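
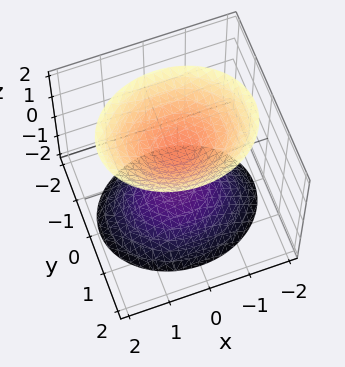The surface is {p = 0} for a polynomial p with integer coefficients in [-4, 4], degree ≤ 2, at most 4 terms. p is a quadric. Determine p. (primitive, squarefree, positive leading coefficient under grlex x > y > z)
2*x^2 + 3*y^2 - 2*z^2 + 2

I count 2 distinct pieces. They look like related sheets of one shape, so recover p as a whole.
deg p = 2. Two separate bowl-shaped sheets opening away from each other; a quadric.
Symmetries: mirror symmetry y ↦ −y ⇒ only even powers of y; mirror symmetry z ↦ −z ⇒ only even powers of z; it's symmetric under x → −x, forcing even powers of x.
Against the integer gridlines: the surface avoids every integer y-axis point in the box; the z-axis gridline crossings are at z ∈ {-1, 1}; it misses every integer gridline on the x-axis.
These observations pin down the coefficients.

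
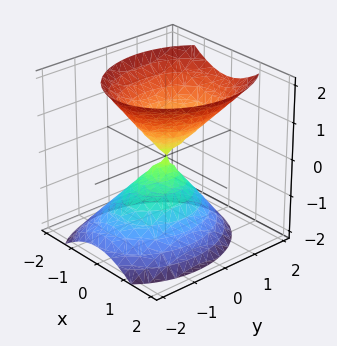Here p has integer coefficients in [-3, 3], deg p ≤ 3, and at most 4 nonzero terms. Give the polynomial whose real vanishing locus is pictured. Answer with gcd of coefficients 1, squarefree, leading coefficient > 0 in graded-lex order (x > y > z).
I count 2 distinct pieces.
The degree is 2 — no degree-1 surface has this shape.
From the visible intercepts: it crosses the x-axis at the gridline x = 0; it meets the z-axis at z = 0 (among the integer gridlines).
Matching integer coefficients to the picture gives p.

3*x^2 + 2*y^2 - y*z - 2*z^2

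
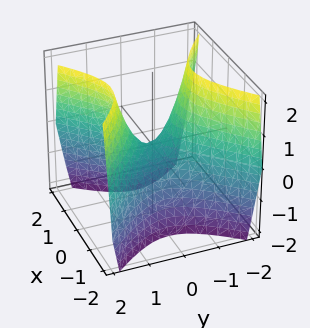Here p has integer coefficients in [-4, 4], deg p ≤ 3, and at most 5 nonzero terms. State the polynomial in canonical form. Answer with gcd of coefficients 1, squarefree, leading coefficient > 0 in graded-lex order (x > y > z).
(a) Degree: a saddle surface; a quadric, so deg p = 2.
(b) Symmetries: mirror symmetry x ↦ −x ⇒ only even powers of x; it's symmetric under y → −y, forcing even powers of y.
(c) Checking where it meets the axes: one z-axis crossing is at z = 0; one x-axis crossing is at x = 0; it crosses the y-axis at the gridline y = 0.
(d) These observations pin down the coefficients.

3*x^2 - 3*y^2 + 2*z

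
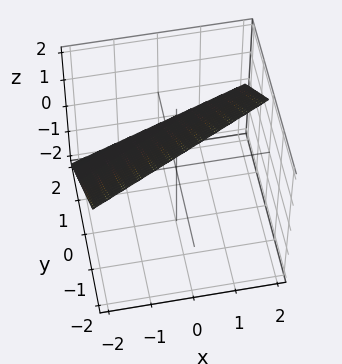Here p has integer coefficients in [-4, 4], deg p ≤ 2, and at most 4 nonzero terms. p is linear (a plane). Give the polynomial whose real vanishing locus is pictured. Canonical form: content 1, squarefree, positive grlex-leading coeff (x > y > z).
x - 2*y - 2*z + 2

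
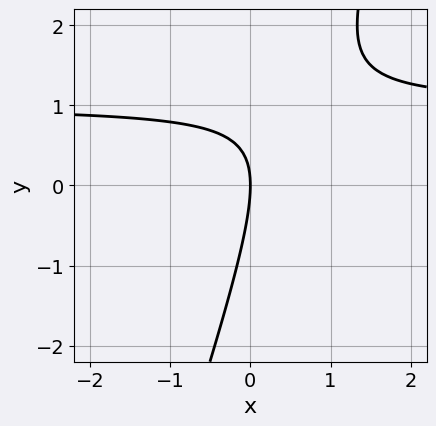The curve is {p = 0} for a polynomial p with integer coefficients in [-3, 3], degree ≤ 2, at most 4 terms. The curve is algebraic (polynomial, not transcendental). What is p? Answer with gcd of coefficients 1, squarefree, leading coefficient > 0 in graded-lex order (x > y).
3*x*y - y^2 - 3*x

First, deg p = 2.
Next, from the axis intercepts and sections: it crosses the x-axis at the gridline x = 0; it meets the y-axis at y = 0 (among the integer gridlines).
Finally, together with the visible shape, these determine p as stated.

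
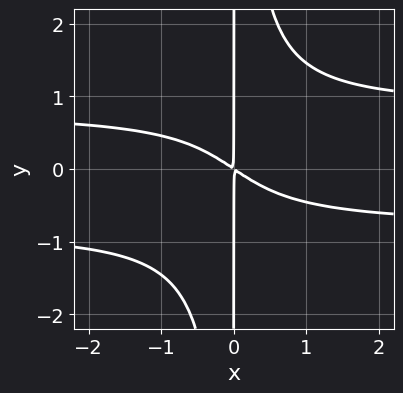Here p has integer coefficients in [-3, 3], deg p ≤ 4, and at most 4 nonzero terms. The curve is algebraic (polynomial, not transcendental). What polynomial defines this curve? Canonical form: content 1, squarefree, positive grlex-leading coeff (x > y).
3*x^2*y^2 - 2*x^2 - 3*x*y

(a) deg p = 4. No degree-3 curve has this shape.
(b) Against the integer gridlines: the visible y-axis segment lies entirely on the curve.
(c) Assembling these constraints gives the stated polynomial.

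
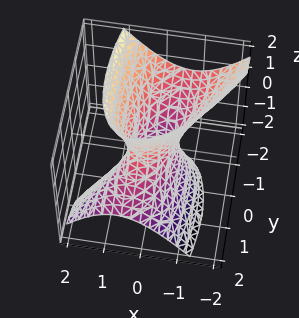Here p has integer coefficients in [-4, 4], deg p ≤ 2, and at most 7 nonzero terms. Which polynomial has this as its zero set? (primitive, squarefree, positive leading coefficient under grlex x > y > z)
(a) Degree: no degree-1 surface has this shape, so deg p = 2.
(b) From the axis intercepts and sections: the surface avoids every integer z-axis point in the box; among the integer gridlines, it crosses the y-axis at y ∈ {-1, 1}.
(c) Solving for integer coefficients yields p as stated.

3*x^2 - 2*x*y + y^2 + 2*y*z - z^2 - 1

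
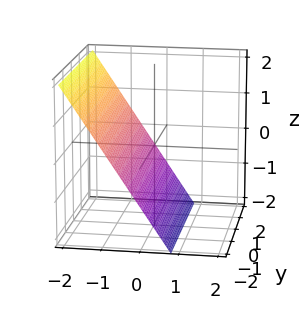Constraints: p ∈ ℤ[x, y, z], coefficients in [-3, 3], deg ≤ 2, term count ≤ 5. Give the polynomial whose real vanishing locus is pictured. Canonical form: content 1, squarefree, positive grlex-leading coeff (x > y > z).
1. Degree: the surface is flat (a plane), so deg p = 1.
2. Reading off the gridlines: no y-intercept at any integer in the box; one z-axis crossing is at z = -1.
3. Matching integer coefficients to the picture gives p.

3*x + 2*z + 2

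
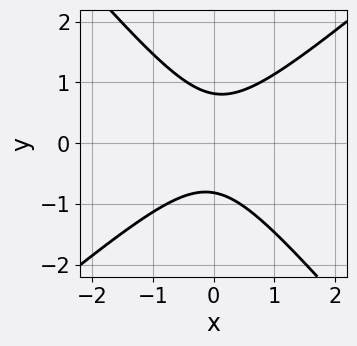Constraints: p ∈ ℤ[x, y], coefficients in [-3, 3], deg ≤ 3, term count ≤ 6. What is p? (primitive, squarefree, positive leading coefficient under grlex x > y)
3*x^2 - x*y - 3*y^2 + 2

(a) deg p = 2. A generic line meets the curve in up to 2 points.
(b) Checking where it meets the axes: the curve avoids every integer x-axis point in the box.
(c) Together with the visible shape, these determine p as stated.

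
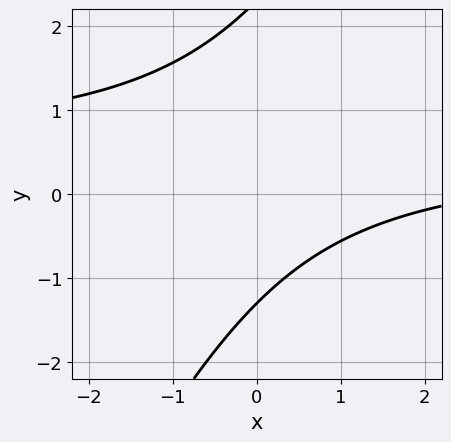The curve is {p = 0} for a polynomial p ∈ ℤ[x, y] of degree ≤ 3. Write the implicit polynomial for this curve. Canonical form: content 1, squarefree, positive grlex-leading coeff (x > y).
2*x*y - y^2 - x + y + 3

First, deg p = 2. No degree-1 curve has this shape.
Then, observable constraints: the curve avoids every integer x-axis point in the box.
Finally, the integer polynomial consistent with all of this is the stated p.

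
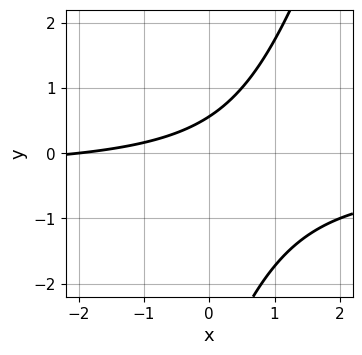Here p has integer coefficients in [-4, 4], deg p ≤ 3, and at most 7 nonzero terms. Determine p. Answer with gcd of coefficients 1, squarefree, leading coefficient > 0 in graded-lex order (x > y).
First, deg p = 2.
Then, against the integer gridlines: it crosses the x-axis at the gridline x = -2.
Finally, solving for integer coefficients yields p as stated.

3*x*y - y^2 + x - 3*y + 2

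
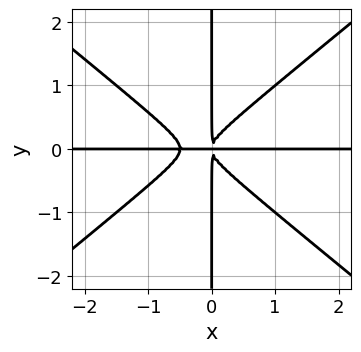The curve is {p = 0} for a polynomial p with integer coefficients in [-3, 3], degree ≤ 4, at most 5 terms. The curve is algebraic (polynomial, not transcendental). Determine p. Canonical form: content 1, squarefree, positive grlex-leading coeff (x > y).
(a) The degree is 4 — no degree-3 curve has this shape.
(b) Observable constraints: the visible y-axis segment lies entirely on the curve; every point of the x-axis in the box is on the curve.
(c) Fitting integer coefficients to these (and the overall shape) gives p.

2*x^3*y - 3*x*y^3 + x^2*y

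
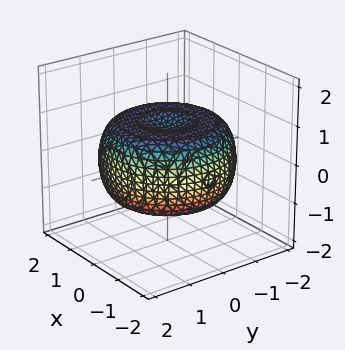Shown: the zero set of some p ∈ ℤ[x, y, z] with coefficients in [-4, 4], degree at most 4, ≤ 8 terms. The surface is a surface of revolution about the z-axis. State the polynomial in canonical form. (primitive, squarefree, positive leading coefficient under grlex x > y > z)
x^4 + 2*x^2*y^2 + y^4 - 2*x^2 - 2*y^2 + 3*z^2 - 2

First, degree: the shape is more complex than any degree-3 surface, so deg p = 4.
Then, symmetry: the surface is invariant under rotation about z: p = q(x² + y², z).
Next, reading off the gridlines: a circular section at z = 1 has radius exactly 1.
Finally, matching integer coefficients to the picture gives p.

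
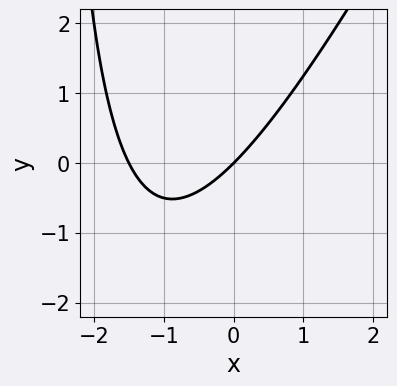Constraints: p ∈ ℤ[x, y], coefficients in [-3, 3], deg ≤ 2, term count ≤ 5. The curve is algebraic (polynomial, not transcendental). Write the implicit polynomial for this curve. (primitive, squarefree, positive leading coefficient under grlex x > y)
2*x^2 - x*y + 3*x - 3*y

Degree: no degree-1 curve has this shape, so deg p = 2.
From the axis intercepts and sections: one x-axis crossing is at x = 0; it crosses the y-axis at the gridline y = 0.
Matching integer coefficients to the picture gives p.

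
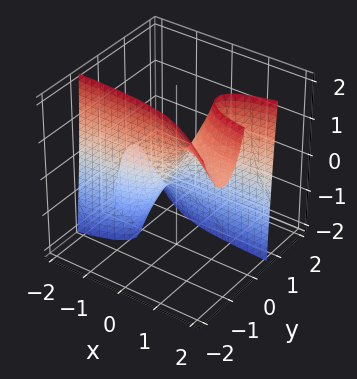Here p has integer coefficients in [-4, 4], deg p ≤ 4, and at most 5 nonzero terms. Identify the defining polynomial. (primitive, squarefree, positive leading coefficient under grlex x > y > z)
2*x*y^2 - x*y*z + 3*y^3 - 2*x + z

1. Degree: a generic line meets the surface in up to 3 points, so deg p = 3.
2. Checking where it meets the axes: it crosses the y-axis at the gridline y = 0; one z-axis crossing is at z = 0; it meets the x-axis at x = 0 (among the integer gridlines).
3. Putting this together gives p.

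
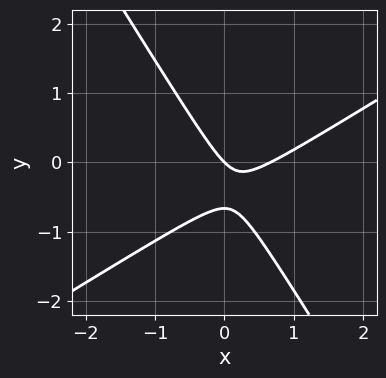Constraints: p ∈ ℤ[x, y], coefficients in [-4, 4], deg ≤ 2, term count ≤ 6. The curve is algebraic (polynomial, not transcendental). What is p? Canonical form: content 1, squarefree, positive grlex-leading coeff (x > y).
(a) Degree: the shape is more complex than any degree-1 curve, so deg p = 2.
(b) From the axis intercepts and sections: it meets the y-axis at y = 0 (among the integer gridlines); one x-axis crossing is at x = 0.
(c) Matching integer coefficients to the picture gives p.

3*x^2 - 3*x*y - 3*y^2 - 2*x - 2*y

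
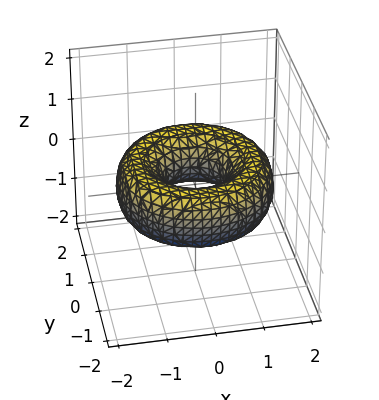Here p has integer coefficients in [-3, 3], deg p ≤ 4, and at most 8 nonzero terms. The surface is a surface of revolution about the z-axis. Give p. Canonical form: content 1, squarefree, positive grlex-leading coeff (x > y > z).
deg p = 4.
Symmetries: rotational symmetry about the z-axis ⇒ p depends on x, y only through x² + y².
Reading off the gridlines: it misses every integer gridline on the z-axis; a circular section at z = 0 has radius between 0 and 1.
Matching integer coefficients to the picture gives p.

x^4 + 2*x^2*y^2 + y^4 - 3*x^2 - 3*y^2 + 3*z^2 + 1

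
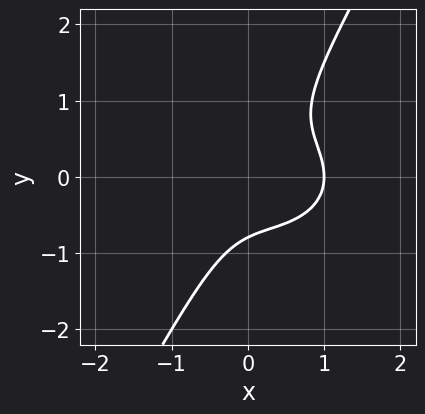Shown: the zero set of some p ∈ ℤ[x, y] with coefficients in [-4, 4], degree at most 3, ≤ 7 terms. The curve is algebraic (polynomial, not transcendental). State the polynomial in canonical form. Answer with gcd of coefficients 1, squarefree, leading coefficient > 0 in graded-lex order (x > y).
(a) deg p = 3. The shape is more complex than any degree-2 curve.
(b) Against the integer gridlines: it meets the x-axis at x = 1 (among the integer gridlines).
(c) Fitting integer coefficients to these (and the overall shape) gives p.

2*x^3 + 3*x*y^2 - 2*y^3 - x^2 - 1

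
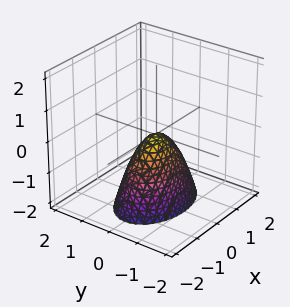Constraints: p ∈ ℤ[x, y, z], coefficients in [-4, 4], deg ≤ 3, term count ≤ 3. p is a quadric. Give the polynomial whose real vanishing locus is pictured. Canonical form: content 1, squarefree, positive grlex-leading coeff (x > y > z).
(a) Degree: a paraboloid; a quadric, so deg p = 2.
(b) Symmetries: mirror symmetry y ↦ −y ⇒ only even powers of y; it's symmetric under x → −x, forcing even powers of x.
(c) Checking where it meets the axes: it meets the y-axis at y = 0 (among the integer gridlines); one z-axis crossing is at z = 0.
(d) Together with the visible shape, these determine p as stated.

x^2 + 2*y^2 + z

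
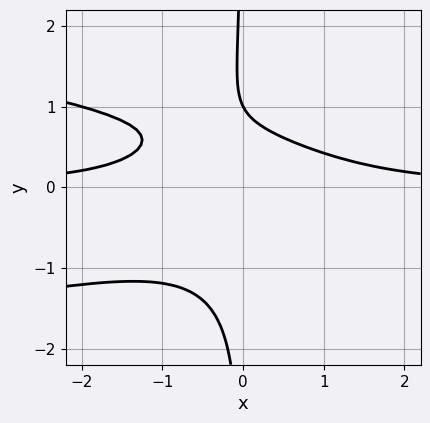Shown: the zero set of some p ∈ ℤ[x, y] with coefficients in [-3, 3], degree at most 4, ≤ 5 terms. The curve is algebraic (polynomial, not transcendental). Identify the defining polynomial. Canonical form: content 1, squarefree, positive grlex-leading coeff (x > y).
2*x*y^3 + x^2*y + y - 1

deg p = 4. No degree-3 curve has this shape.
From the visible intercepts: no x-intercept at any integer in the box; it meets the y-axis at y = 1 (among the integer gridlines).
Assembling these constraints gives the stated polynomial.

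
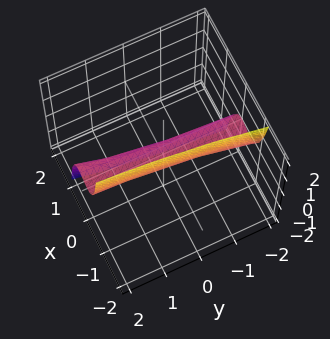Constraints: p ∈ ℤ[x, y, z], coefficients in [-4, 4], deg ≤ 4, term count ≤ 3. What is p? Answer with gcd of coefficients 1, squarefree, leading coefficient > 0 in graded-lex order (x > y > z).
3*x^3 - x^2*y + z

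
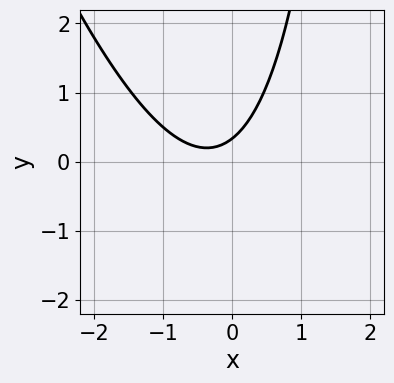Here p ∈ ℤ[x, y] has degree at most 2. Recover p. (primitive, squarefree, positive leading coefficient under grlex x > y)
3*x^2 + x*y + 2*x - 3*y + 1

First, deg p = 2. A generic line meets the curve in up to 2 points.
Then, against the integer gridlines: it misses every integer gridline on the x-axis.
Finally, putting this together gives p.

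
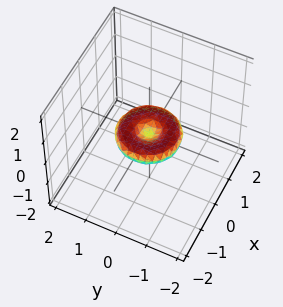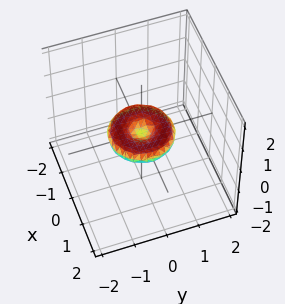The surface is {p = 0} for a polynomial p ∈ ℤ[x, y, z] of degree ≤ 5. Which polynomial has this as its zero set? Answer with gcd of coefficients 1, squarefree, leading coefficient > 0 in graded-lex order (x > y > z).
1. Degree: the shape is more complex than any degree-3 surface, so deg p = 4.
2. Symmetry: the surface is invariant under rotation about z: p = q(x² + y², z).
3. Against the integer gridlines: the y-axis gridline crossings are at y ∈ {-1, 0, 1}; one z-axis crossing is at z = 0; a circular section at z = 0 has radius exactly 1; among the integer gridlines, it crosses the x-axis at x ∈ {-1, 0, 1}.
4. These observations pin down the coefficients.

x^4 + 2*x^2*y^2 + y^4 - x^2 - y^2 + 3*z^2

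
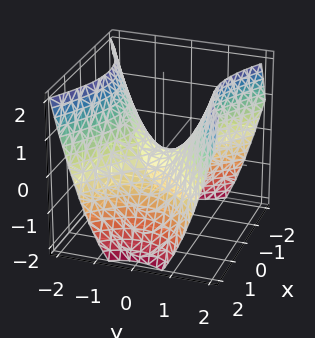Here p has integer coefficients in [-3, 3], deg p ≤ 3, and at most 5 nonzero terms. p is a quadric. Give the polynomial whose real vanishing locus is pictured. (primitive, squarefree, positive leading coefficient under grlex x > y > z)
2*x^2 - 3*y^2 + 3*z

1. Degree: a hyperbolic paraboloid; a quadric, so deg p = 2.
2. Symmetries: the x ↦ −x reflection is a symmetry, so x appears only in even powers; mirror symmetry y ↦ −y ⇒ only even powers of y.
3. From the visible intercepts: one z-axis crossing is at z = 0; it meets the x-axis at x = 0 (among the integer gridlines); it crosses the y-axis at the gridline y = 0.
4. Assembling these constraints gives the stated polynomial.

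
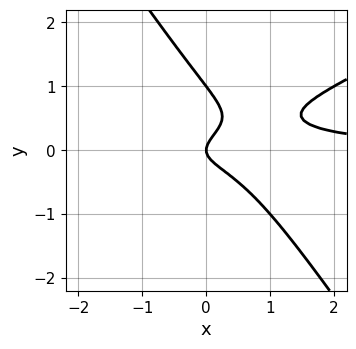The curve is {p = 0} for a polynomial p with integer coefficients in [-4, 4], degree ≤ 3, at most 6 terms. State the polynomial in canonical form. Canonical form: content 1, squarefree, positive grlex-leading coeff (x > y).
2*x^2*y - 3*x*y^2 - 3*y^3 + 3*y^2 - x

1. The degree is 3 — the shape is more complex than any degree-2 curve.
2. Checking where it meets the axes: it meets the x-axis at x = 0 (among the integer gridlines); the y-axis gridline crossings are at y ∈ {0, 1}.
3. Assembling these constraints gives the stated polynomial.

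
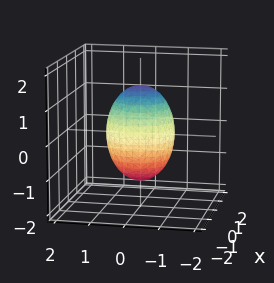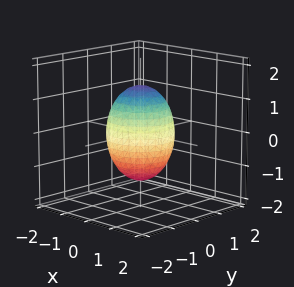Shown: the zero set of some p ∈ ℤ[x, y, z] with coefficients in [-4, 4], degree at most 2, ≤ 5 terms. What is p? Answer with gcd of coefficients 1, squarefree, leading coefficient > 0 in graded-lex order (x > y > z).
(a) Degree: no degree-1 surface has this shape, so deg p = 2.
(b) Symmetry: the z-axis is an axis of rotation, so x and y enter only as x² + y².
(c) From the axis intercepts and sections: the x-axis gridline crossings are at x ∈ {-1, 1}; the y-axis gridline crossings are at y ∈ {-1, 1}.
(d) Matching integer coefficients to the picture gives p.

2*x^2 + 2*y^2 + z^2 - 2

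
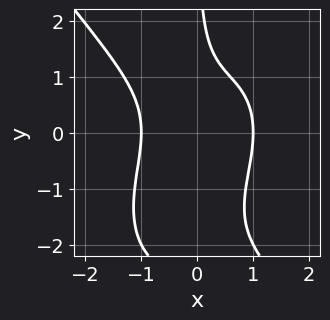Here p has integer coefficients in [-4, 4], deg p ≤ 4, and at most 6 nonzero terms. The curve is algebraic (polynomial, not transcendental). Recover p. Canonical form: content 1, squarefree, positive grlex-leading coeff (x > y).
2*x^4 + x*y^3 + 2*x*y^2 - 2

(a) deg p = 4.
(b) Reading off the gridlines: no y-intercept at any integer in the box; the x-axis gridline crossings are at x ∈ {-1, 1}.
(c) Together with the visible shape, these determine p as stated.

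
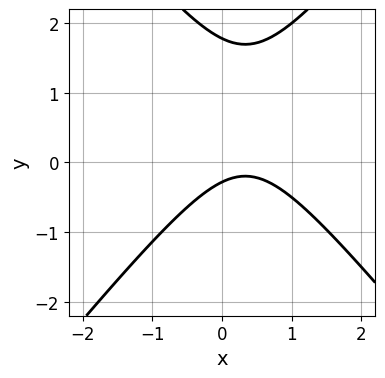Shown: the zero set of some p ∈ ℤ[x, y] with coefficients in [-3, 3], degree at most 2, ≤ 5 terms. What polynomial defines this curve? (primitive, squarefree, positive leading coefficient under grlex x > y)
3*x^2 - 2*y^2 - 2*x + 3*y + 1

1. deg p = 2. The shape is more complex than any degree-1 curve.
2. From the visible intercepts: no x-intercept at any integer in the box.
3. The integer polynomial consistent with all of this is the stated p.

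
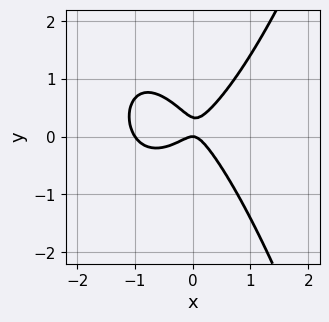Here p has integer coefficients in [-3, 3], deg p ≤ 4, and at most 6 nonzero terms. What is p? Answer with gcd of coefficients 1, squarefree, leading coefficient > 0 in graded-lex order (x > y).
3*x^3 + 3*x^2 - x*y - 3*y^2 + y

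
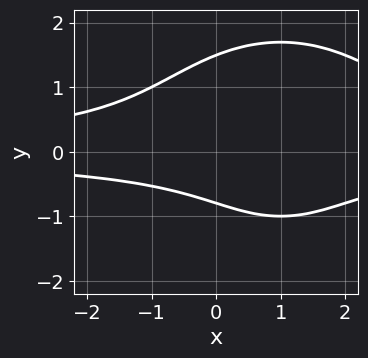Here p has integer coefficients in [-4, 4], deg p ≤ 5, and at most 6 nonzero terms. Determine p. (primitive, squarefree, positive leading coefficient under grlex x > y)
x^2*y^2 + y^4 - 2*x*y^2 - 2*y - 2

The degree is 4 — no degree-3 curve has this shape.
Reading off the gridlines: it misses every integer gridline on the x-axis.
Assembling these constraints gives the stated polynomial.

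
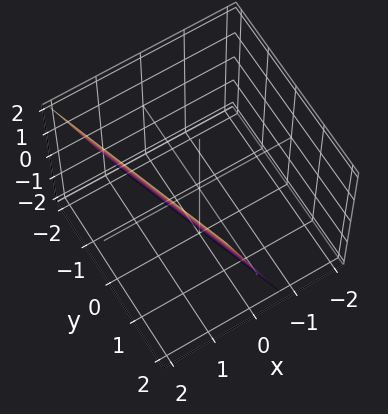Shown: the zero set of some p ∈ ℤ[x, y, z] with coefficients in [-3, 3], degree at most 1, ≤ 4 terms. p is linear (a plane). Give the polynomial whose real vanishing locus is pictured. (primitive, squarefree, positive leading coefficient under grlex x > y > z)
3*x + y - z - 2

1. deg p = 1. Every cross-section is a straight line — this is a plane.
2. From the visible intercepts: it meets the z-axis at z = -2 (among the integer gridlines); it meets the y-axis at y = 2 (among the integer gridlines).
3. Together with the visible shape, these determine p as stated.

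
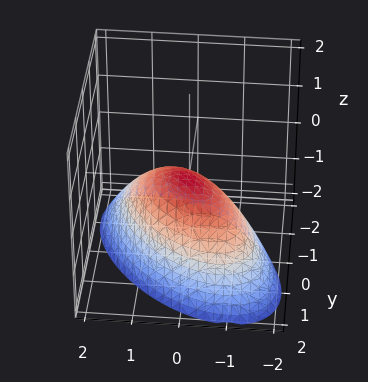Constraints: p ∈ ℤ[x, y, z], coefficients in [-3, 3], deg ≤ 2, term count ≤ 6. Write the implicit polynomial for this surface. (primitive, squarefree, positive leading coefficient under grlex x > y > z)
2*x^2 + 2*x*y + 2*y^2 + 3*z

(a) Degree: no degree-1 surface has this shape, so deg p = 2.
(b) Reading off the gridlines: it crosses the x-axis at the gridline x = 0; one y-axis crossing is at y = 0.
(c) The integer polynomial consistent with all of this is the stated p.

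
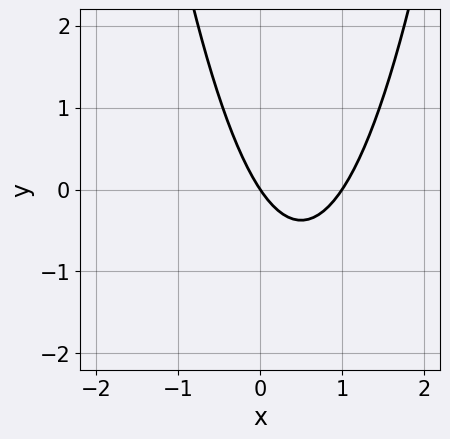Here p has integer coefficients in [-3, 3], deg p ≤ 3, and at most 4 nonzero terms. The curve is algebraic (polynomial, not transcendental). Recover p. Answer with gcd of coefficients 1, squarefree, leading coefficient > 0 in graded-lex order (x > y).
3*x^2 - 3*x - 2*y

First, degree: no degree-1 curve has this shape, so deg p = 2.
Next, observable constraints: it meets the y-axis at y = 0 (among the integer gridlines); the x-axis gridline crossings are at x ∈ {0, 1}.
Finally, assembling these constraints gives the stated polynomial.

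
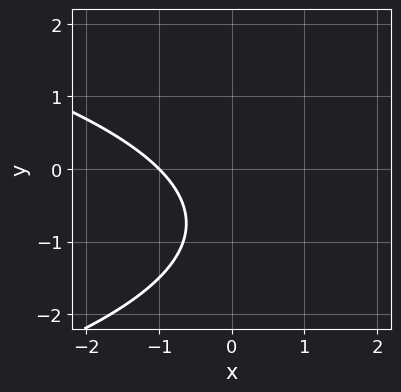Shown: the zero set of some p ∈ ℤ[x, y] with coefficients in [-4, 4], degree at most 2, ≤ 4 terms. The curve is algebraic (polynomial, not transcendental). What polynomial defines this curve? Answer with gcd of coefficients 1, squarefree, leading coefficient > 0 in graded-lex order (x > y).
2*y^2 + 3*x + 3*y + 3

First, deg p = 2.
Next, from the visible intercepts: one x-axis crossing is at x = -1; it misses every integer gridline on the y-axis.
Finally, solving for integer coefficients yields p as stated.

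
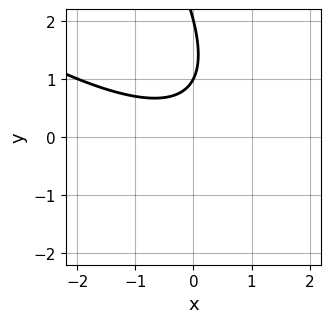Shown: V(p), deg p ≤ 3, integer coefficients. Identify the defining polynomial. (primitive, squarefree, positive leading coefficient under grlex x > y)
x^2 + 2*x*y + y^2 - 3*y + 2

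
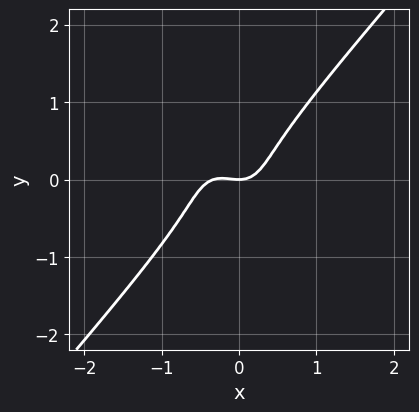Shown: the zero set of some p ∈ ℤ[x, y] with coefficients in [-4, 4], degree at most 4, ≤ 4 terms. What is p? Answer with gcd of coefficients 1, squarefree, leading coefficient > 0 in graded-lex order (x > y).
3*x^3 - 2*y^3 + x^2 - y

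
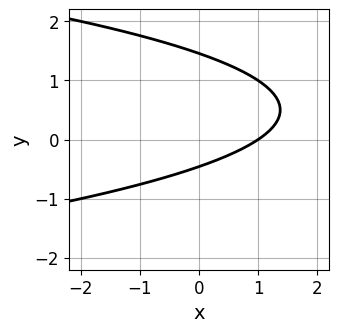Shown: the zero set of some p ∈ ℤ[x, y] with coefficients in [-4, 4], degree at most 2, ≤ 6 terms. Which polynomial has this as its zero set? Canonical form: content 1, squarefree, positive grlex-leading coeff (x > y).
First, deg p = 2. A generic line meets the curve in up to 2 points.
Next, checking where it meets the axes: one x-axis crossing is at x = 1.
Finally, together with the visible shape, these determine p as stated.

3*y^2 + 2*x - 3*y - 2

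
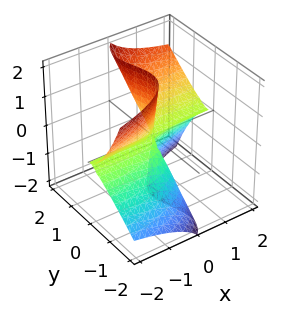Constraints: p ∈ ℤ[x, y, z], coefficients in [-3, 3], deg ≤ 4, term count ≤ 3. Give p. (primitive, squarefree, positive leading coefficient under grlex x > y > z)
x*z^2 - y^3 + y^2*z

(a) The degree is 3 — a generic line meets the surface in up to 3 points.
(b) From the visible intercepts: one y-axis crossing is at y = 0; the visible z-axis segment lies entirely on the surface.
(c) Putting this together gives p. Check: (-1, 0, 0) on the x-axis lies on the surface, and p(-1, 0, 0) = 0. ✓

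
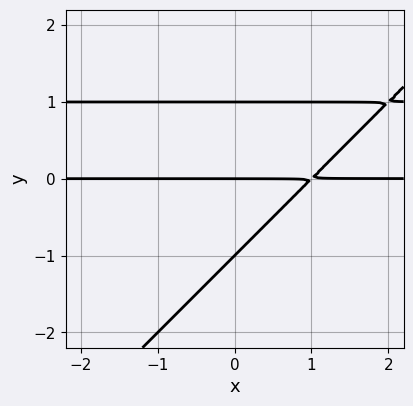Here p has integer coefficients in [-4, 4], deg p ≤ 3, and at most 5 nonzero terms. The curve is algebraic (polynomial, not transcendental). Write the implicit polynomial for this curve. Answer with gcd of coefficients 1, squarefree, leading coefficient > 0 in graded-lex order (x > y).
x*y^2 - y^3 - x*y + y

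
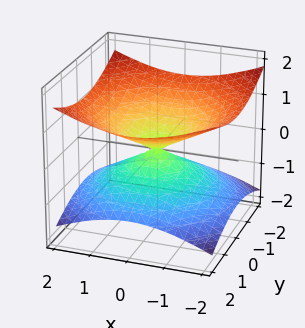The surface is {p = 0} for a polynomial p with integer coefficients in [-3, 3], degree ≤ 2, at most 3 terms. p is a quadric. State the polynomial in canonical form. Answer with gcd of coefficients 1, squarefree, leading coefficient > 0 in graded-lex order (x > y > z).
(a) Degree: a double cone through the origin; a quadric, so deg p = 2.
(b) By symmetry, every cross-section ⟂ z is a circle, so x, y appear only via x² + y²; it's symmetric under z → −z, forcing even powers of z.
(c) From the visible intercepts: it crosses the z-axis at the gridline z = 0; a circular section at z = 1 has radius between 1 and 2.
(d) Solving for integer coefficients yields p as stated.

x^2 + y^2 - 3*z^2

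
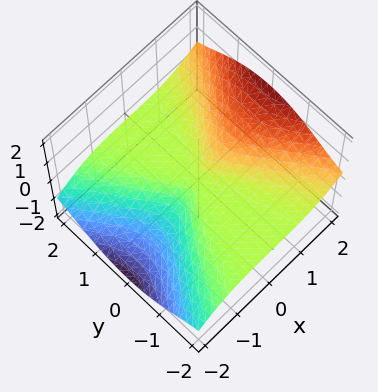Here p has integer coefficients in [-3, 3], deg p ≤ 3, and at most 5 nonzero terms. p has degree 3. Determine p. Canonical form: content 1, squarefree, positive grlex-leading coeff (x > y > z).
First, deg p = 3. A generic line meets the surface in up to 3 points.
Then, against the integer gridlines: the visible y-axis segment lies entirely on the surface; it meets the x-axis at x = 0 (among the integer gridlines); one z-axis crossing is at z = 0.
Finally, solving for integer coefficients yields p as stated.

x^3 - 3*y^2*z - 2*z^3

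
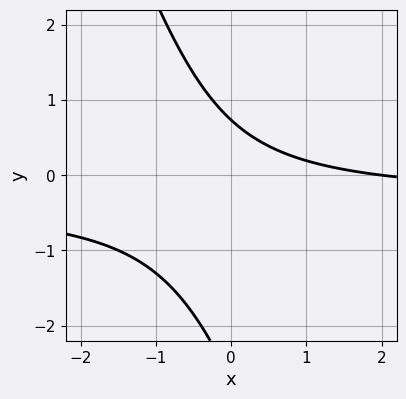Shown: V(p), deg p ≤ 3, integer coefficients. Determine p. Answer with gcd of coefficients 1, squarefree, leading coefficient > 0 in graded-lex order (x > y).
3*x*y + y^2 + x + 2*y - 2

1. deg p = 2.
2. Reading off the gridlines: one x-axis crossing is at x = 2.
3. The integer polynomial consistent with all of this is the stated p.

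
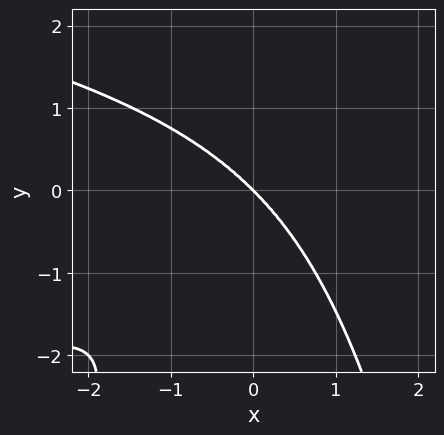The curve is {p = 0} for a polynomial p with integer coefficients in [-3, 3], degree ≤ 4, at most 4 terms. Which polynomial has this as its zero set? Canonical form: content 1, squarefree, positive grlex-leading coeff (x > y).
x^2*y^2 + x^3 + y^3

1. deg p = 4. The shape is more complex than any degree-3 curve.
2. Against the integer gridlines: it meets the x-axis at x = 0 (among the integer gridlines); it crosses the y-axis at the gridline y = 0.
3. Fitting integer coefficients to these (and the overall shape) gives p.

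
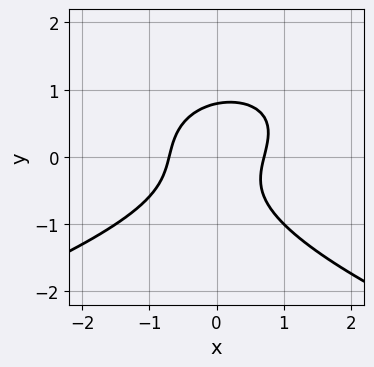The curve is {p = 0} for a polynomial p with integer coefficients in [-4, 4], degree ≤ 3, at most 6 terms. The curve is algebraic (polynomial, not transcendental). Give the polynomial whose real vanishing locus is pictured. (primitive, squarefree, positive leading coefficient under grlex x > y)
2*y^3 + 2*x^2 - x*y - 1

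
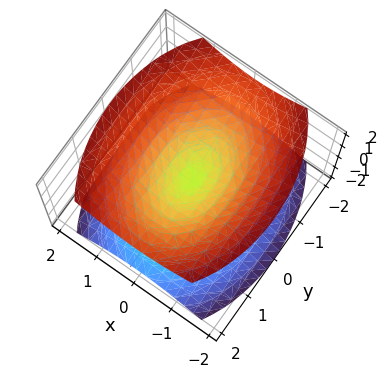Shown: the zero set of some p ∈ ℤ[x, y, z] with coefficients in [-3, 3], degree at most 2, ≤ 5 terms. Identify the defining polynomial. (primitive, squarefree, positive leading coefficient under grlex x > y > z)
2*x^2 + y^2 - 2*z^2

1. The picture has 2 separate pieces.
2. The degree is 2 — a double cone through the origin; a quadric.
3. Symmetries: it's symmetric under z → −z, forcing even powers of z; the x ↦ −x reflection is a symmetry, so x appears only in even powers; the y ↦ −y reflection is a symmetry, so y appears only in even powers.
4. From the visible intercepts: it meets the x-axis at x = 0 (among the integer gridlines); one z-axis crossing is at z = 0; one y-axis crossing is at y = 0.
5. Fitting integer coefficients to these (and the overall shape) gives p.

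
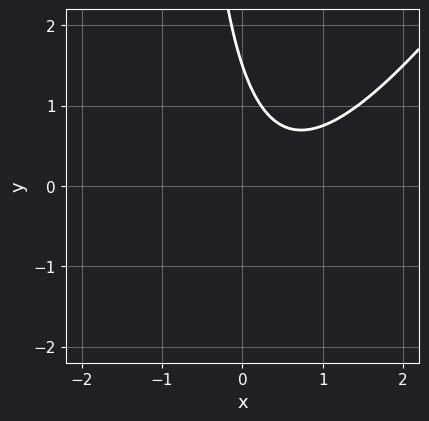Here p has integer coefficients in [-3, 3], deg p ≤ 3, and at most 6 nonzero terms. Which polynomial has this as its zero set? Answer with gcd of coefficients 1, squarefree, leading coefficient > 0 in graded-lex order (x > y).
deg p = 2.
Observable constraints: the curve avoids every integer x-axis point in the box.
Solving for integer coefficients yields p as stated.

3*x^2 - 2*x*y - 3*x - 2*y + 3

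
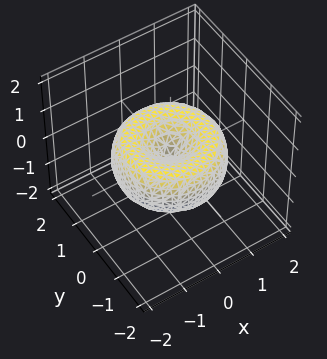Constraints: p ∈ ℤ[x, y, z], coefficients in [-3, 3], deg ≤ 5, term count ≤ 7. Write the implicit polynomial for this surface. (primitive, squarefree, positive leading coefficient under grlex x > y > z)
x^4 + 2*x^2*y^2 + y^4 - 2*x^2 - 2*y^2 + 2*z^2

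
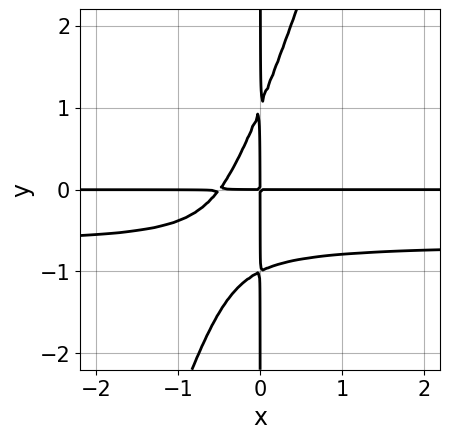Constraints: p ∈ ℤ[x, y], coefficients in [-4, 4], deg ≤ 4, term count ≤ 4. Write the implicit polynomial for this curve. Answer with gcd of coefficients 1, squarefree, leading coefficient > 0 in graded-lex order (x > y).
3*x^2*y^2 - x*y^3 + 2*x^2*y + x*y

First, the degree is 4 — the shape is more complex than any degree-3 curve.
Then, reading off the gridlines: the visible y-axis segment lies entirely on the curve; the visible x-axis segment lies entirely on the curve.
Finally, these observations pin down the coefficients.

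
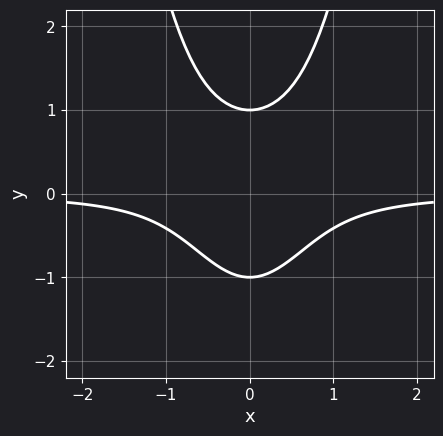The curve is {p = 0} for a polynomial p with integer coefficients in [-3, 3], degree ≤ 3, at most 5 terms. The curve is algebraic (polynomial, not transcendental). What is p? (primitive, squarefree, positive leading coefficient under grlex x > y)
2*x^2*y - y^2 + 1

1. The degree is 3 — a generic line meets the curve in up to 3 points.
2. Symmetries: mirror symmetry x ↦ −x ⇒ only even powers of x.
3. Against the integer gridlines: it misses every integer gridline on the x-axis; among the integer gridlines, it crosses the y-axis at y ∈ {-1, 1}.
4. The integer polynomial consistent with all of this is the stated p.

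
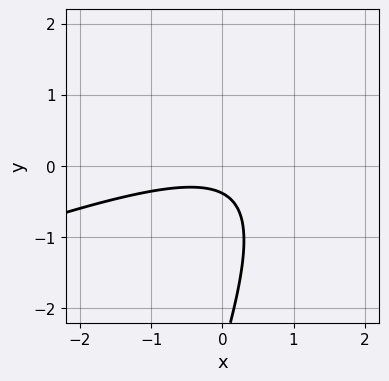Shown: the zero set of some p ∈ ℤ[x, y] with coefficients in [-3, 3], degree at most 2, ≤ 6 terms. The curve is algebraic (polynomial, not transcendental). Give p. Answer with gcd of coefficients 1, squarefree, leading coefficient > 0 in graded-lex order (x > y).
1. deg p = 2. A generic line meets the curve in up to 2 points.
2. From the visible intercepts: no x-intercept at any integer in the box.
3. Matching integer coefficients to the picture gives p.

x^2 - 3*x*y + y^2 + 3*y + 1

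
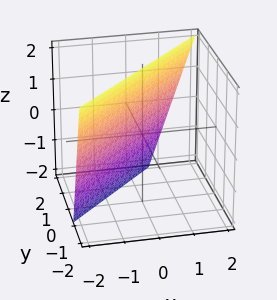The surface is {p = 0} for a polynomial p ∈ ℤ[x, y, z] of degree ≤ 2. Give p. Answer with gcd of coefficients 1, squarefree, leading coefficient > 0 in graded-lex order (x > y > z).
1. deg p = 1.
2. Observable constraints: one z-axis crossing is at z = 2.
3. The integer polynomial consistent with all of this is the stated p.

3*x - 3*y - z + 2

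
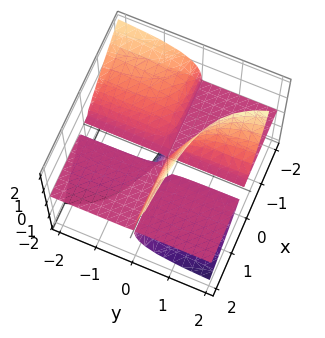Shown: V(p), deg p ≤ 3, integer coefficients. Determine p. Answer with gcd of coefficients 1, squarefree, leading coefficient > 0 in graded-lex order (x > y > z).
3*x*y*z + 3*y*z^2 - z^3

First, the picture has 2 separate pieces. Treating them together as one polynomial.
Then, deg p = 3. No degree-2 surface has this shape.
Next, reading off the gridlines: the visible x-axis segment lies entirely on the surface; every point of the y-axis in the box is on the surface; it crosses the z-axis at the gridline z = 0.
Finally, matching integer coefficients to the picture gives p.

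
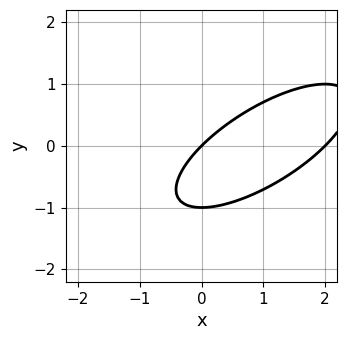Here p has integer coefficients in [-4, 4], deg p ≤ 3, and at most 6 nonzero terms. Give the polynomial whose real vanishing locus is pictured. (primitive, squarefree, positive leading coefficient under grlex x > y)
x^2 - 2*x*y + 2*y^2 - 2*x + 2*y

First, degree: no degree-1 curve has this shape, so deg p = 2.
Then, from the axis intercepts and sections: the y-axis gridline crossings are at y ∈ {-1, 0}; the x-axis gridline crossings are at x ∈ {0, 2}.
Finally, these observations pin down the coefficients.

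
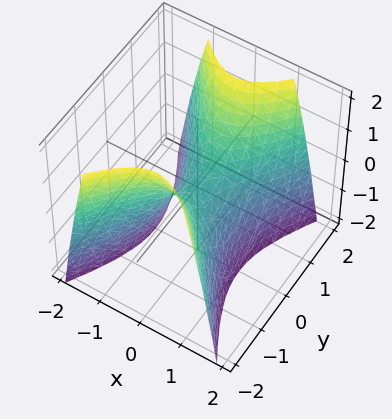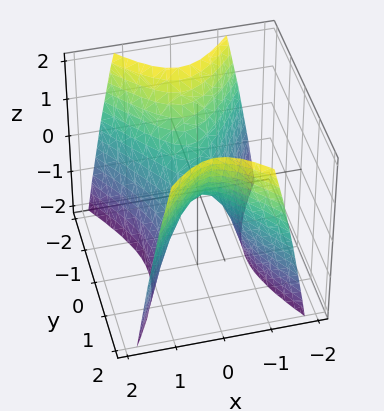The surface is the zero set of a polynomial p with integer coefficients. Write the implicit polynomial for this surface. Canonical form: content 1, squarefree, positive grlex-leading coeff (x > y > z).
1. The degree is 2 — a saddle surface; a quadric.
2. Symmetries: the x ↦ −x reflection is a symmetry, so x appears only in even powers; it's symmetric under y → −y, forcing even powers of y.
3. Checking where it meets the axes: it meets the x-axis at x = 0 (among the integer gridlines); it meets the y-axis at y = 0 (among the integer gridlines); it meets the z-axis at z = 0 (among the integer gridlines).
4. Matching integer coefficients to the picture gives p.

2*x^2 - y^2 + z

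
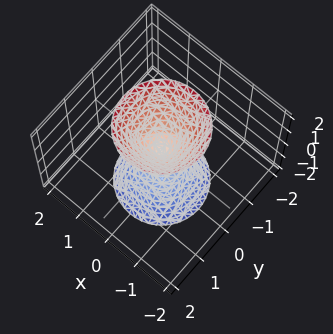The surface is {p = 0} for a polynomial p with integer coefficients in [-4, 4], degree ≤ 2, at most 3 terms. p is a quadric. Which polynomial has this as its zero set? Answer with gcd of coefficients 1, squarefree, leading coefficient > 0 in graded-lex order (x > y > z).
3*x^2 + 3*y^2 - z^2

1. The picture has 2 separate pieces.
2. The degree is 2 — a double cone through the origin; a quadric.
3. By symmetry, the z-axis is an axis of rotation, so x and y enter only as x² + y²; mirror symmetry z ↦ −z ⇒ only even powers of z.
4. Observable constraints: one x-axis crossing is at x = 0; it crosses the y-axis at the gridline y = 0; a circular section at z = -1 has radius between 0 and 1.
5. Fitting integer coefficients to these (and the overall shape) gives p.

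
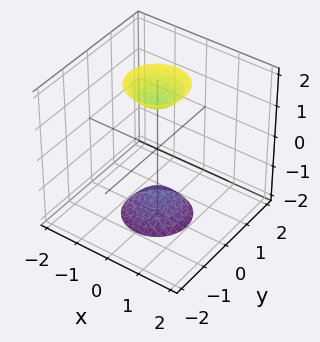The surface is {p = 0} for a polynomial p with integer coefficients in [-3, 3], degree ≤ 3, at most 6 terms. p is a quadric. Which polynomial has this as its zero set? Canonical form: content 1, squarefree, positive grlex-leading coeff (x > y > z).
First, the picture has 2 separate pieces. Treating them together as one polynomial.
Next, degree: two sheets facing apart; a quadric, so deg p = 2.
Next, symmetries: mirror symmetry z ↦ −z ⇒ only even powers of z; rotational symmetry about the z-axis ⇒ p depends on x, y only through x² + y².
Next, from the visible intercepts: a circular section at z = 2 has radius between 0 and 1; the surface avoids every integer x-axis point in the box; it misses every integer gridline on the y-axis.
Finally, assembling these constraints gives the stated polynomial.

3*x^2 + 3*y^2 - z^2 + 2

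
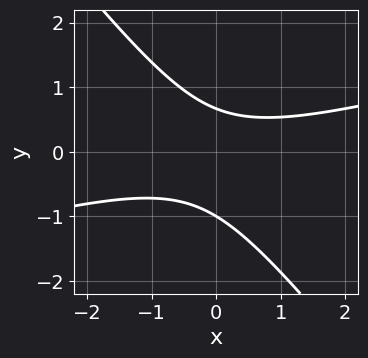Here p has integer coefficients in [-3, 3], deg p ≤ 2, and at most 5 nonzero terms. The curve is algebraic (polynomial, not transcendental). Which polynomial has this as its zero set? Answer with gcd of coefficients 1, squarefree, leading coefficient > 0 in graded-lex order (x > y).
x^2 - 3*x*y - 3*y^2 - y + 2

First, the degree is 2 — a generic line meets the curve in up to 2 points.
Next, observable constraints: the curve avoids every integer x-axis point in the box; it meets the y-axis at y = -1 (among the integer gridlines).
Finally, fitting integer coefficients to these (and the overall shape) gives p.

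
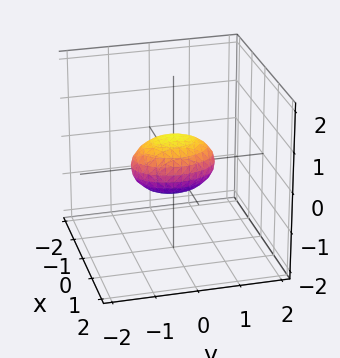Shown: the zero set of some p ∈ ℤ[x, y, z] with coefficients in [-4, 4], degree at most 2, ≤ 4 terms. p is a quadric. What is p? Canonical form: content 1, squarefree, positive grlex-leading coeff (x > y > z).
deg p = 2.
Symmetries: mirror symmetry z ↦ −z ⇒ only even powers of z; the y ↦ −y reflection is a symmetry, so y appears only in even powers; it's symmetric under x → −x, forcing even powers of x.
From the visible intercepts: the y-axis gridline crossings are at y ∈ {-1, 1}.
The integer polynomial consistent with all of this is the stated p.

2*x^2 + y^2 + 2*z^2 - 1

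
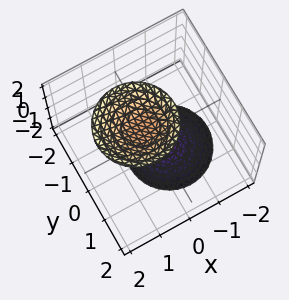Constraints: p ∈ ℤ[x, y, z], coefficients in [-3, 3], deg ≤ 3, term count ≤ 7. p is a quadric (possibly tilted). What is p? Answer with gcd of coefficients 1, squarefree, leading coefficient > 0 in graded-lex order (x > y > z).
1. The picture has 2 separate pieces. Treating them together as one polynomial.
2. The degree is 2 — a generic line meets the surface in up to 2 points.
3. From the axis intercepts and sections: no y-intercept at any integer in the box; it misses every integer gridline on the x-axis.
4. Assembling these constraints gives the stated polynomial.

2*x^2 - x*z + 2*y^2 - z^2 + 2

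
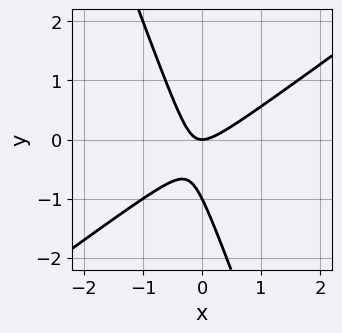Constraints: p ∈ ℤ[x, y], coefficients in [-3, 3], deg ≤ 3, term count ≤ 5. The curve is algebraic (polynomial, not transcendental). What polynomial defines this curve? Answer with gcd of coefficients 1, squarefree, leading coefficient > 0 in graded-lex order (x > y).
2*x^2 - 2*x*y - y^2 - y

Degree: the shape is more complex than any degree-1 curve, so deg p = 2.
Checking where it meets the axes: the y-axis gridline crossings are at y ∈ {-1, 0}; one x-axis crossing is at x = 0.
Putting this together gives p.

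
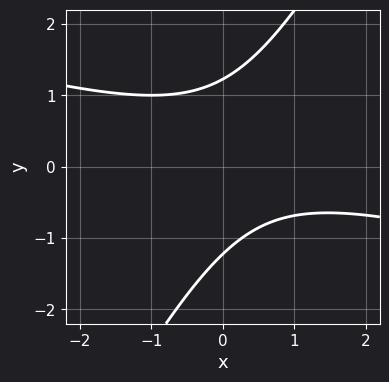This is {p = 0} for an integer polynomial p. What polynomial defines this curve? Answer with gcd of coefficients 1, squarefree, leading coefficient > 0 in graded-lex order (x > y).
First, degree: a generic line meets the curve in up to 2 points, so deg p = 2.
Next, reading off the gridlines: it misses every integer gridline on the x-axis.
Finally, solving for integer coefficients yields p as stated.

x^2 + 3*x*y - 2*y^2 - x + 3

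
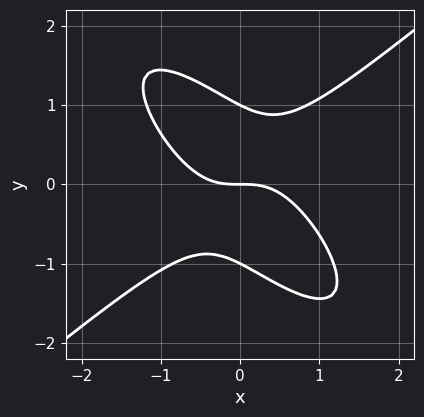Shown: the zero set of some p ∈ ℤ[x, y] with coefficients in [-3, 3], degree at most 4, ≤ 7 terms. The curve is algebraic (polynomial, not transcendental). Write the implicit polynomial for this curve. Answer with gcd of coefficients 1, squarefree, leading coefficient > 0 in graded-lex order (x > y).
3*x^3 + x^2*y - 3*x*y^2 - 3*y^3 + 3*y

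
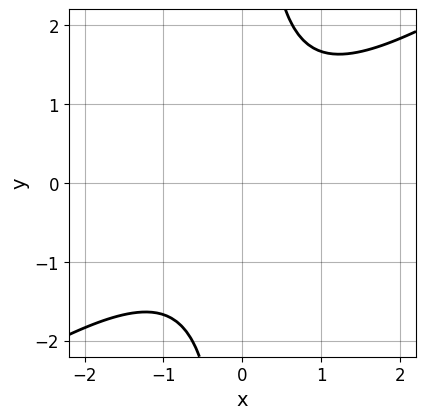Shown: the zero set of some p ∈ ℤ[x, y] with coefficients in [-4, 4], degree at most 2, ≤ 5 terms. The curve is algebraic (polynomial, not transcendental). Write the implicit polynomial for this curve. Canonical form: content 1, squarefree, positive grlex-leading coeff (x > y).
2*x^2 - 3*x*y + 3

1. The degree is 2 — no degree-1 curve has this shape.
2. Reading off the gridlines: the curve avoids every integer x-axis point in the box; no y-intercept at any integer in the box.
3. Matching integer coefficients to the picture gives p.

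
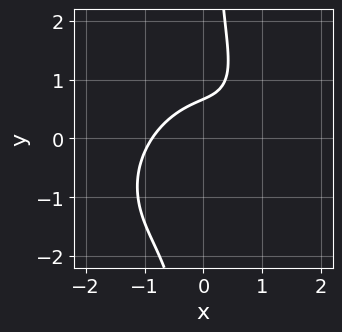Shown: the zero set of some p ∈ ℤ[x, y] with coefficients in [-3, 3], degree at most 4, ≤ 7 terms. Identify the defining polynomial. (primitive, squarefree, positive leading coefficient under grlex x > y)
3*x^3 - 2*x^2*y + 3*x*y^2 - 3*y + 2

(a) The degree is 3 — a generic line meets the curve in up to 3 points.
(b) Matching integer coefficients to the picture gives p.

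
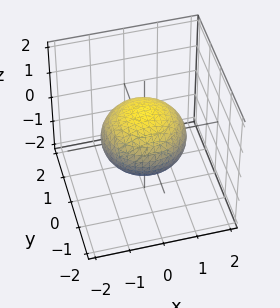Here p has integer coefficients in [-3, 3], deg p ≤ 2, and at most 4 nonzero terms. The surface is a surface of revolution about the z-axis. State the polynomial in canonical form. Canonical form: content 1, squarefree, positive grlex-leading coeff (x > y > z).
2*x^2 + 2*y^2 + 3*z^2 - 3

deg p = 2. The shape is more complex than any degree-1 surface.
Symmetries: every cross-section ⟂ z is a circle, so x, y appear only via x² + y².
From the visible intercepts: a circular section at z = 0 has radius between 1 and 2; the z-axis gridline crossings are at z ∈ {-1, 1}.
Putting this together gives p.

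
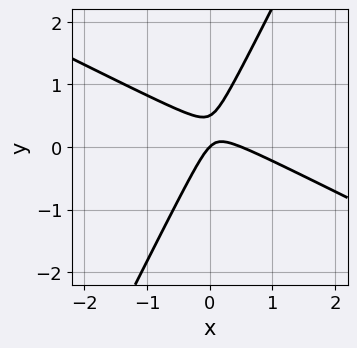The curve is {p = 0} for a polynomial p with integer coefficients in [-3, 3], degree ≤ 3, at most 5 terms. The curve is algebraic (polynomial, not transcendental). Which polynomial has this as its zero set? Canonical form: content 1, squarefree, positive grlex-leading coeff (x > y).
Degree: a generic line meets the curve in up to 2 points, so deg p = 2.
Against the integer gridlines: it crosses the y-axis at the gridline y = 0; it meets the x-axis at x = 0 (among the integer gridlines).
Matching integer coefficients to the picture gives p.

2*x^2 + 3*x*y - 2*y^2 - x + y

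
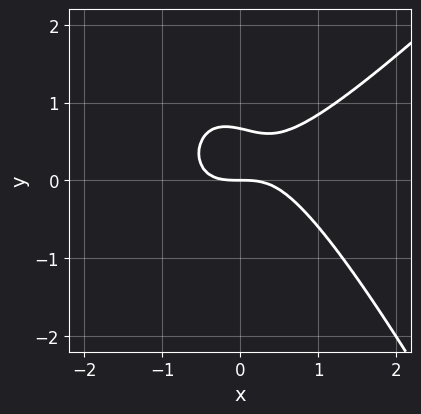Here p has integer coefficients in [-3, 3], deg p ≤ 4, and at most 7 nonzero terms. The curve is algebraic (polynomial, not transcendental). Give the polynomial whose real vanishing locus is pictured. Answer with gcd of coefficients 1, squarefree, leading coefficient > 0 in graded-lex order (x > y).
2*x^3 - x^2*y - x*y^2 - 3*y^2 + 2*y

1. deg p = 3. A generic line meets the curve in up to 3 points.
2. Observable constraints: it crosses the y-axis at the gridline y = 0; it crosses the x-axis at the gridline x = 0.
3. Putting this together gives p.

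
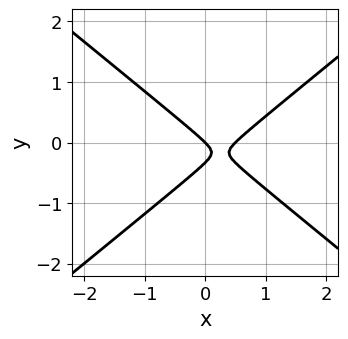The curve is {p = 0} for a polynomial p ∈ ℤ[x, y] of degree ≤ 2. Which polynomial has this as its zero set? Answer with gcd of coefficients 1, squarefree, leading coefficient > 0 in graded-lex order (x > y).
Degree: no degree-1 curve has this shape, so deg p = 2.
From the visible intercepts: it crosses the y-axis at the gridline y = 0; it meets the x-axis at x = 0 (among the integer gridlines).
Putting this together gives p.

2*x^2 - 3*y^2 - x - y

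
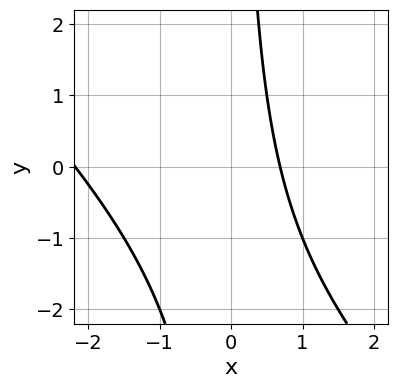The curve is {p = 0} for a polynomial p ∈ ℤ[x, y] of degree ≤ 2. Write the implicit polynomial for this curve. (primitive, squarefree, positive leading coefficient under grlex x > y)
The degree is 2 — the shape is more complex than any degree-1 curve.
Observable constraints: no y-intercept at any integer in the box.
Fitting integer coefficients to these (and the overall shape) gives p.

2*x^2 + 2*x*y + 3*x - 3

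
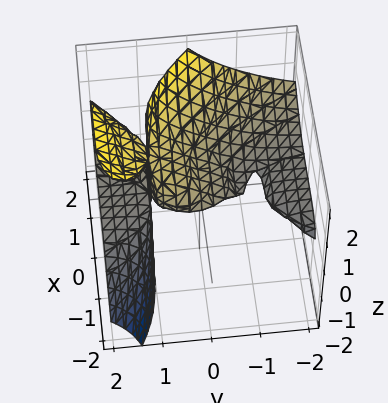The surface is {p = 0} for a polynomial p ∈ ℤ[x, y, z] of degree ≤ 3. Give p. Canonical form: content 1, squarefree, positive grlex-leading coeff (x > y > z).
x^3 - 2*y^2*z + 3*y*z^2 - 3*z^2 + 2*z

deg p = 3.
Checking where it meets the axes: it meets the z-axis at z = 0 (among the integer gridlines); every point of the y-axis in the box is on the surface; it crosses the x-axis at the gridline x = 0.
These observations pin down the coefficients.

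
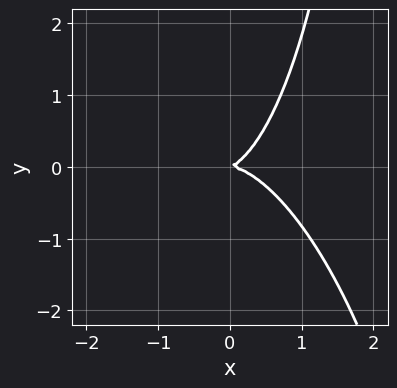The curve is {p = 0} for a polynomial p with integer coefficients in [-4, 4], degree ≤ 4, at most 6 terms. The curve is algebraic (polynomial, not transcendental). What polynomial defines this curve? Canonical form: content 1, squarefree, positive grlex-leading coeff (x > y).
3*x^3 + x^2*y + x*y^2 + x*y - 3*y^2

(a) Degree: the shape is more complex than any degree-2 curve, so deg p = 3.
(b) From the axis intercepts and sections: one y-axis crossing is at y = 0; one x-axis crossing is at x = 0.
(c) Assembling these constraints gives the stated polynomial.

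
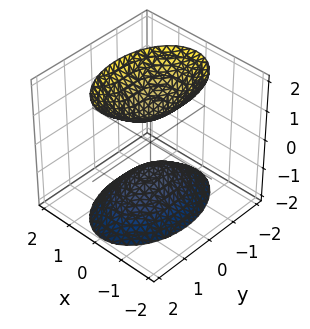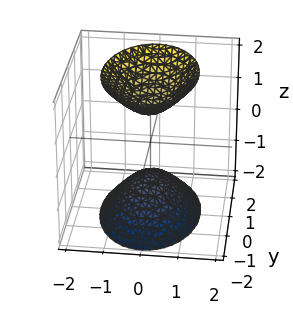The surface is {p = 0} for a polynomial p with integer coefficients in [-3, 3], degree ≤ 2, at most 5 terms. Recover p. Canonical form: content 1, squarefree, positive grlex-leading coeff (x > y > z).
2*x^2 + y^2 - z^2 + 1

1. There are 2 components.
2. Degree: two sheets facing apart; a quadric, so deg p = 2.
3. Symmetries: mirror symmetry y ↦ −y ⇒ only even powers of y; mirror symmetry z ↦ −z ⇒ only even powers of z; the x ↦ −x reflection is a symmetry, so x appears only in even powers.
4. From the axis intercepts and sections: it misses every integer gridline on the y-axis; the z-axis gridline crossings are at z ∈ {-1, 1}; no x-intercept at any integer in the box.
5. The integer polynomial consistent with all of this is the stated p.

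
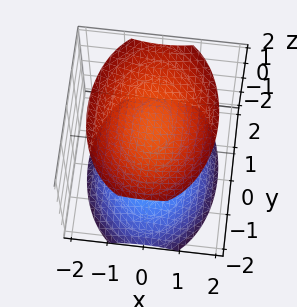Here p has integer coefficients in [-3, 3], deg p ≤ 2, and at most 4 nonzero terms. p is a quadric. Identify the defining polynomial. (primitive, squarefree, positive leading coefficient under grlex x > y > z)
2*x^2 + y^2 - 2*z^2 + 3

I count 2 distinct pieces. They look like related sheets of one shape, so recover p as a whole.
The degree is 2 — two separate bowl-shaped sheets opening away from each other; a quadric.
Symmetries: mirror symmetry z ↦ −z ⇒ only even powers of z; the y ↦ −y reflection is a symmetry, so y appears only in even powers; mirror symmetry x ↦ −x ⇒ only even powers of x.
Checking where it meets the axes: no x-intercept at any integer in the box; no y-intercept at any integer in the box.
Together with the visible shape, these determine p as stated.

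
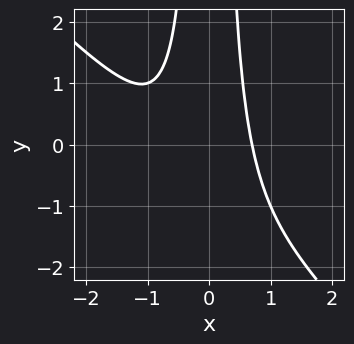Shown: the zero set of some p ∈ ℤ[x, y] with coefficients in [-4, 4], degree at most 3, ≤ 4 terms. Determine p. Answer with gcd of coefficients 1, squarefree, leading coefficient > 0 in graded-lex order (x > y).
Degree: the shape is more complex than any degree-2 curve, so deg p = 3.
Against the integer gridlines: it misses every integer gridline on the y-axis.
Matching integer coefficients to the picture gives p.

3*x^3 + 3*x^2*y + 2*x^2 - 2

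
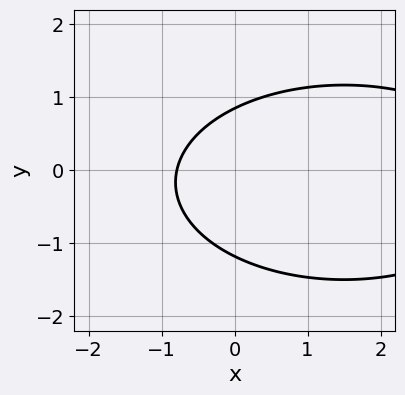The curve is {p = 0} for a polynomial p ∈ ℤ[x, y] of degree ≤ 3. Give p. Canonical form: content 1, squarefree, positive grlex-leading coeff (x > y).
(a) The degree is 2 — no degree-1 curve has this shape.
(b) Matching integer coefficients to the picture gives p.

x^2 + 3*y^2 - 3*x + y - 3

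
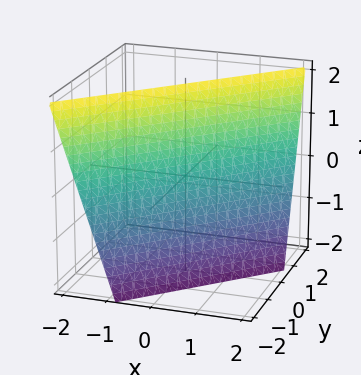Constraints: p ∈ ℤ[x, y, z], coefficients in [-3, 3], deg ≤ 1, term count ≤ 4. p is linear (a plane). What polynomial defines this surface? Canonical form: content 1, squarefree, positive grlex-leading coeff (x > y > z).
3*x - 3*y + z - 2

(a) deg p = 1. Every cross-section is a straight line — this is a plane.
(b) From the visible intercepts: it crosses the z-axis at the gridline z = 2.
(c) These observations pin down the coefficients.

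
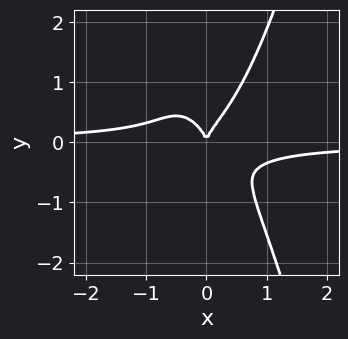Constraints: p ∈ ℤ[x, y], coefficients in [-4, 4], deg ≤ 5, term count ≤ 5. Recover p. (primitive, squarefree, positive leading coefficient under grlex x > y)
First, deg p = 4. The shape is more complex than any degree-3 curve.
Then, checking where it meets the axes: one x-axis crossing is at x = 0; it meets the y-axis at y = 0 (among the integer gridlines).
Finally, assembling these constraints gives the stated polynomial.

3*x^3*y - y^3 + x^2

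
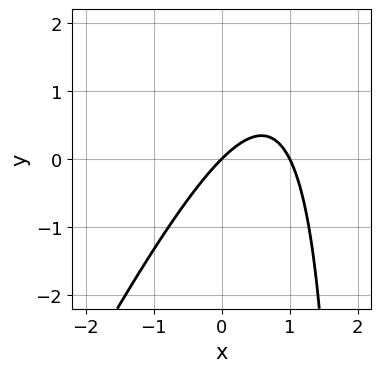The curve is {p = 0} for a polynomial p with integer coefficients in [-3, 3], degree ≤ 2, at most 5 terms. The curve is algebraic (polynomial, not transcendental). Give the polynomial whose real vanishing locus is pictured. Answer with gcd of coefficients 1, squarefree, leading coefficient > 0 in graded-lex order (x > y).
The degree is 2 — a generic line meets the curve in up to 2 points.
Reading off the gridlines: it crosses the y-axis at the gridline y = 0; the x-axis gridline crossings are at x ∈ {0, 1}.
Putting this together gives p.

2*x^2 - x*y - 2*x + 2*y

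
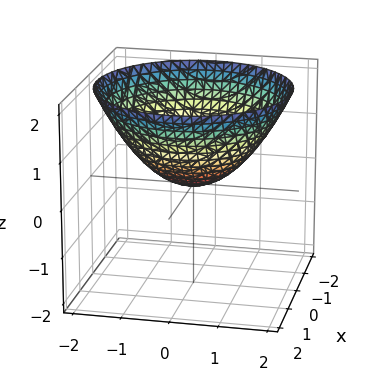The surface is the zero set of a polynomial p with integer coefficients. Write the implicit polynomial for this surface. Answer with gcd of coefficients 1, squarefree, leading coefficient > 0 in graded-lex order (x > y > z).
x^2 + y^2 - 2*z

Degree: a single bowl opening along one axis; a quadric, so deg p = 2.
Symmetry: the surface is invariant under rotation about z: p = q(x² + y², z).
Checking where it meets the axes: it crosses the y-axis at the gridline y = 0; it meets the z-axis at z = 0 (among the integer gridlines).
The integer polynomial consistent with all of this is the stated p.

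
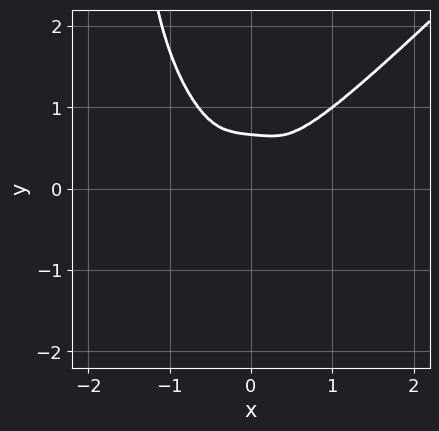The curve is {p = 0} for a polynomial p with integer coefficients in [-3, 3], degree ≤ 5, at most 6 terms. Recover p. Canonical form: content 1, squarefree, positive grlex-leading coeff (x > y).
2*x^4 - 2*x*y^3 + x*y^2 - 3*y^3 + 2*y^2

(a) Degree: a generic line meets the curve in up to 4 points, so deg p = 4.
(b) Putting this together gives p.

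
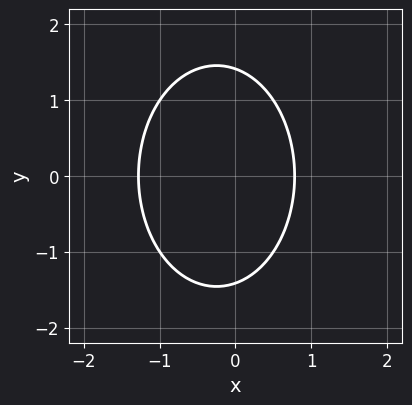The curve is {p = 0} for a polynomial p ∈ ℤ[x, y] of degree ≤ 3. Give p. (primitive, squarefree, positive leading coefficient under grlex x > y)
2*x^2 + y^2 + x - 2

1. Degree: the shape is more complex than any degree-1 curve, so deg p = 2.
2. Symmetries: the y ↦ −y reflection is a symmetry, so y appears only in even powers.
3. These observations pin down the coefficients.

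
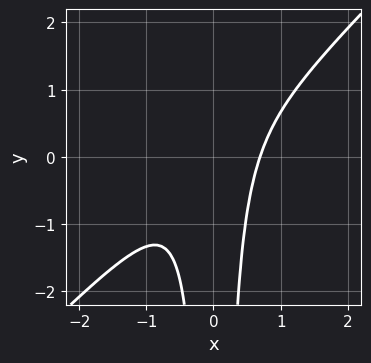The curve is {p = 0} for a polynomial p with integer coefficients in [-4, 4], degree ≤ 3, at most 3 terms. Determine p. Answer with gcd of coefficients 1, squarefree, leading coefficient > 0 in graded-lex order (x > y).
First, degree: no degree-2 curve has this shape, so deg p = 3.
Next, from the axis intercepts and sections: no y-intercept at any integer in the box.
Finally, putting this together gives p.

3*x^3 - 3*x^2*y - 1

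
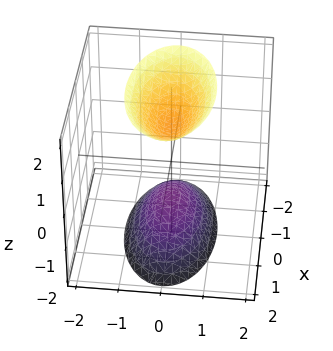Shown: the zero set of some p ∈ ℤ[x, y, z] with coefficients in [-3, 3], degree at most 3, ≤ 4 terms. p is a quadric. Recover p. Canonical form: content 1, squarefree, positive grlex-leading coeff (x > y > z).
x^2 + 3*y^2 - z^2 + 1

First, there are 2 components. Treating them together as one polynomial.
Next, deg p = 2. Two sheets facing apart; a quadric.
Then, symmetries: mirror symmetry x ↦ −x ⇒ only even powers of x; mirror symmetry y ↦ −y ⇒ only even powers of y; the z ↦ −z reflection is a symmetry, so z appears only in even powers.
Next, reading off the gridlines: the z-axis gridline crossings are at z ∈ {-1, 1}; it misses every integer gridline on the x-axis.
Finally, the integer polynomial consistent with all of this is the stated p.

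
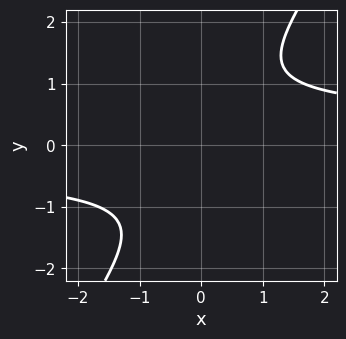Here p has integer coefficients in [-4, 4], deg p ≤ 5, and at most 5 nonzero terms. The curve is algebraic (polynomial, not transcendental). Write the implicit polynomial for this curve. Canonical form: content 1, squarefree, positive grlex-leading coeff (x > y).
3*x*y^3 - 2*y^4 - 3

The degree is 4 — the shape is more complex than any degree-3 curve.
From the visible intercepts: it misses every integer gridline on the y-axis; it misses every integer gridline on the x-axis.
Together with the visible shape, these determine p as stated.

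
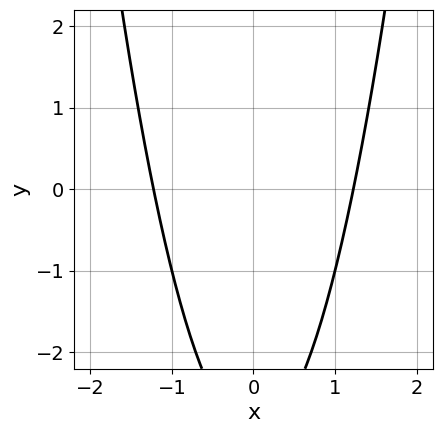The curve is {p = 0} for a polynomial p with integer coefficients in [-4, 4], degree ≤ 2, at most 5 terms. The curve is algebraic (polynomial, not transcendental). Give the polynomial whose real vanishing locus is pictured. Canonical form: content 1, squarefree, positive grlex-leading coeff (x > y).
2*x^2 - y - 3

Degree: the shape is more complex than any degree-1 curve, so deg p = 2.
Symmetries: mirror symmetry x ↦ −x ⇒ only even powers of x.
From the visible intercepts: no y-intercept at any integer in the box.
These observations pin down the coefficients.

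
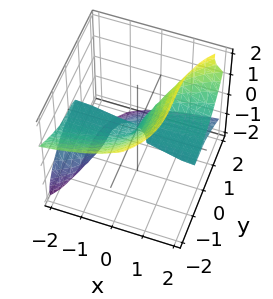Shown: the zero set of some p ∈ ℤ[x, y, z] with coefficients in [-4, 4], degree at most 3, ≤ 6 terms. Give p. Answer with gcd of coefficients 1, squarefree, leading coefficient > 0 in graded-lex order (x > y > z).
3*x*z^2 - y^3 - 2*z^3 + x*z

First, the degree is 3 — a generic line meets the surface in up to 3 points.
Then, reading off the gridlines: every point of the x-axis in the box is on the surface; it meets the z-axis at z = 0 (among the integer gridlines); one y-axis crossing is at y = 0.
Finally, the integer polynomial consistent with all of this is the stated p.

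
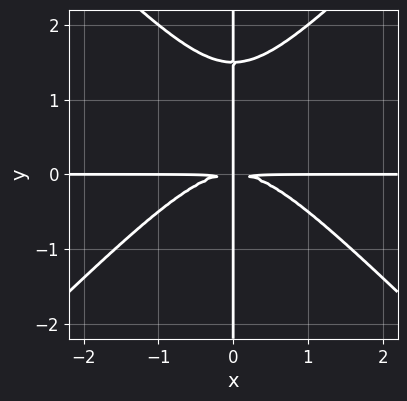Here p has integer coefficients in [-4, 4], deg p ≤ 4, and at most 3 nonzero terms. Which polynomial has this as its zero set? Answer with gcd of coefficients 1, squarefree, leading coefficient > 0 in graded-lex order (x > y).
First, degree: the shape is more complex than any degree-3 curve, so deg p = 4.
Next, checking where it meets the axes: the visible y-axis segment lies entirely on the curve; every point of the x-axis in the box is on the curve.
Finally, matching integer coefficients to the picture gives p.

2*x^3*y - 2*x*y^3 + 3*x*y^2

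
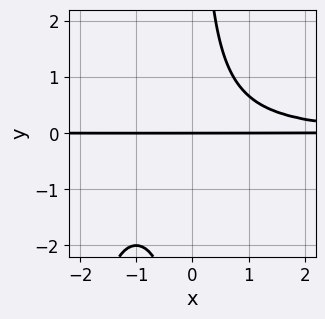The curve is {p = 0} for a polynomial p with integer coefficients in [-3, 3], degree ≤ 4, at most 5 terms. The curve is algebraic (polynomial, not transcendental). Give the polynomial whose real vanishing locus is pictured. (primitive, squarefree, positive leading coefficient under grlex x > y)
x^2*y^2 + 2*x*y^2 - 2*y

deg p = 4. The shape is more complex than any degree-3 curve.
From the visible intercepts: it crosses the y-axis at the gridline y = 0; every point of the x-axis in the box is on the curve.
Fitting integer coefficients to these (and the overall shape) gives p.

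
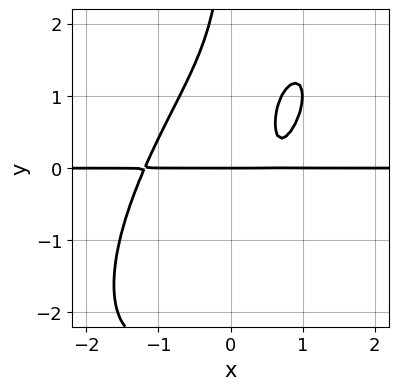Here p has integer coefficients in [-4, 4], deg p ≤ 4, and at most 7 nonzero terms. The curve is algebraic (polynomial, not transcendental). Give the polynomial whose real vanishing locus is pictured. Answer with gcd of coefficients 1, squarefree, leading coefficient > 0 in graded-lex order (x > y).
1. The degree is 4 — a generic line meets the curve in up to 4 points.
2. Reading off the gridlines: one y-axis crossing is at y = 0; the visible x-axis segment lies entirely on the curve.
3. Solving for integer coefficients yields p as stated.

2*x^3*y - 2*x^2*y^2 + x*y^3 - 2*x*y + y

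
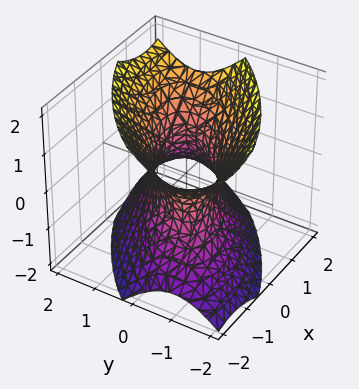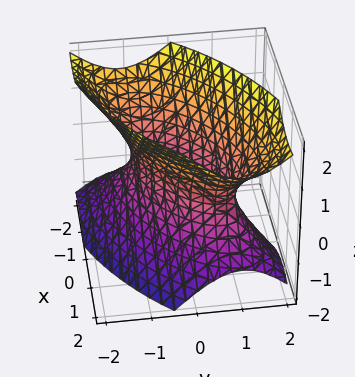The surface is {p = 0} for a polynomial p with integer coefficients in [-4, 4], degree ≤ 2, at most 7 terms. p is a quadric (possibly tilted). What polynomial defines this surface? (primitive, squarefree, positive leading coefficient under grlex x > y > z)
2*x^2 - 3*x*y + 3*y^2 - 2*z^2 - 2

First, deg p = 2.
Then, from the visible intercepts: it misses every integer gridline on the z-axis; among the integer gridlines, it crosses the x-axis at x ∈ {-1, 1}.
Finally, fitting integer coefficients to these (and the overall shape) gives p.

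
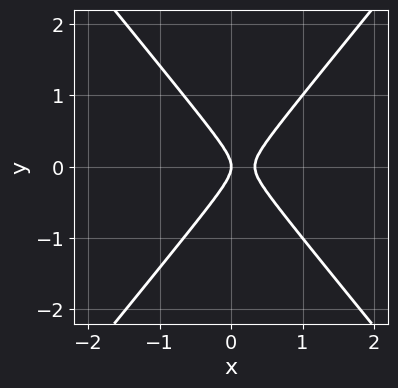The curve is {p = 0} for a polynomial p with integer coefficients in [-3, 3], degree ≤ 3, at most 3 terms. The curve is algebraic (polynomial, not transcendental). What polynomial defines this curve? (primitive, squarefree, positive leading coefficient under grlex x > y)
1. The degree is 2 — no degree-1 curve has this shape.
2. Symmetries: the y ↦ −y reflection is a symmetry, so y appears only in even powers.
3. From the axis intercepts and sections: one y-axis crossing is at y = 0; one x-axis crossing is at x = 0.
4. Together with the visible shape, these determine p as stated.

3*x^2 - 2*y^2 - x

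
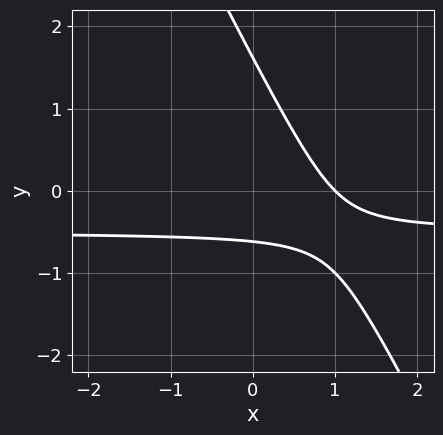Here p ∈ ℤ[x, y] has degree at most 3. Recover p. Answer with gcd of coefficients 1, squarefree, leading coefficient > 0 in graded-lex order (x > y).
1. deg p = 2. The shape is more complex than any degree-1 curve.
2. Reading off the gridlines: it crosses the x-axis at the gridline x = 1.
3. Solving for integer coefficients yields p as stated.

2*x*y + y^2 + x - y - 1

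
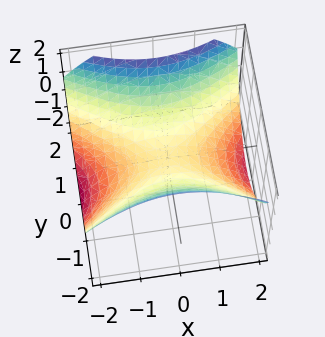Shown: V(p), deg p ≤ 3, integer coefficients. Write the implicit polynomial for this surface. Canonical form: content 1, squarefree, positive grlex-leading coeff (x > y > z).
1. The degree is 2 — a hyperbolic paraboloid; a quadric.
2. Symmetries: the y ↦ −y reflection is a symmetry, so y appears only in even powers; the x ↦ −x reflection is a symmetry, so x appears only in even powers.
3. From the visible intercepts: it crosses the x-axis at the gridline x = 0; one z-axis crossing is at z = 0; one y-axis crossing is at y = 0.
4. The integer polynomial consistent with all of this is the stated p.

x^2 - 2*y^2 + 3*z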